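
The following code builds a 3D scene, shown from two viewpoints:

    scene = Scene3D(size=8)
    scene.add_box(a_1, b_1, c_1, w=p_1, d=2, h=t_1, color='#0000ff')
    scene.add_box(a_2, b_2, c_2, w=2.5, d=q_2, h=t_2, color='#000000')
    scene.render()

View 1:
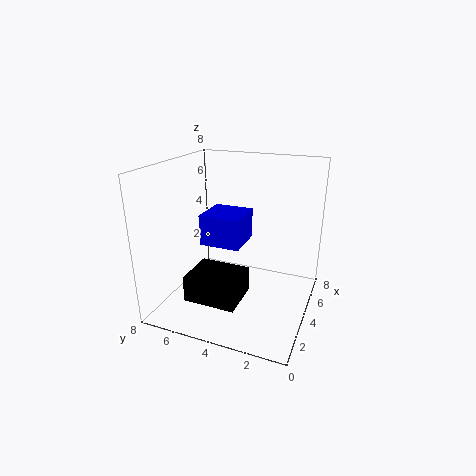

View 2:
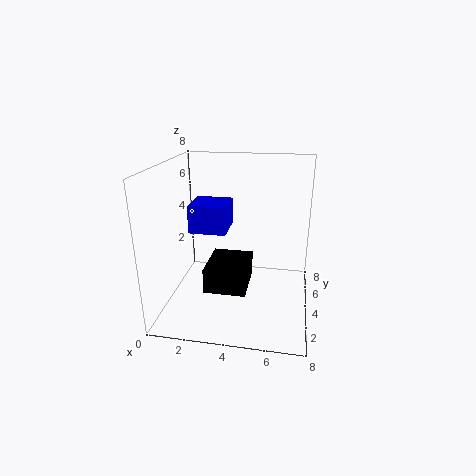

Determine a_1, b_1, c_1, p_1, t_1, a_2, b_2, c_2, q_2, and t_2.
a_1 = 1.5, b_1 = 3, c_1 = 4.5, p_1 = 2, t_1 = 1.5, a_2 = 2, b_2 = 3.5, c_2 = 0.5, q_2 = 3, t_2 = 1.5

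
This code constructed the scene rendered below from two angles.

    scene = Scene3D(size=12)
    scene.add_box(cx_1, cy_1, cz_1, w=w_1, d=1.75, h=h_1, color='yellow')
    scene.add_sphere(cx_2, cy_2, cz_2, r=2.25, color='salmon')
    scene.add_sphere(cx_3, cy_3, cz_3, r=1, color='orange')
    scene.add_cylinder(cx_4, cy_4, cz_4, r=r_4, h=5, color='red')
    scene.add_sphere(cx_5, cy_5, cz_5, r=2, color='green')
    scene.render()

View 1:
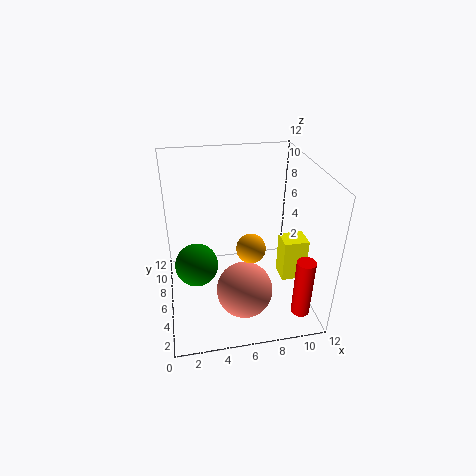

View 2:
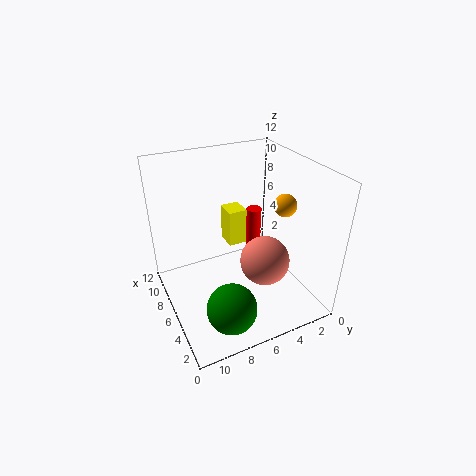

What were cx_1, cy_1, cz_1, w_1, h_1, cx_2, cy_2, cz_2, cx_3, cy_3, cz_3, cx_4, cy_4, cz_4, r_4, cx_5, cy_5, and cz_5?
cx_1 = 9.25
cy_1 = 3.5
cz_1 = 3
w_1 = 2
h_1 = 3.5
cx_2 = 6
cy_2 = 3.25
cz_2 = 2.75
cx_3 = 6
cy_3 = 1.5
cz_3 = 8
cx_4 = 10.5
cy_4 = 2
cz_4 = 0.75
r_4 = 0.75
cx_5 = 2.5
cy_5 = 8.25
cz_5 = 2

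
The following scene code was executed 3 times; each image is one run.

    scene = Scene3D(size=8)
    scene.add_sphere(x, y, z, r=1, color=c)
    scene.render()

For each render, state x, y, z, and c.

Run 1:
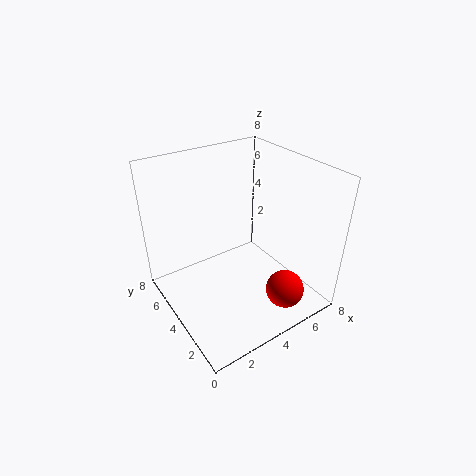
x = 5, y = 1, z = 2, c = 'red'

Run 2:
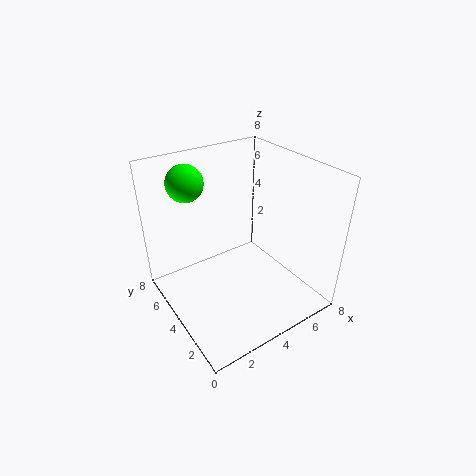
x = 2, y = 6, z = 7, c = 'lime'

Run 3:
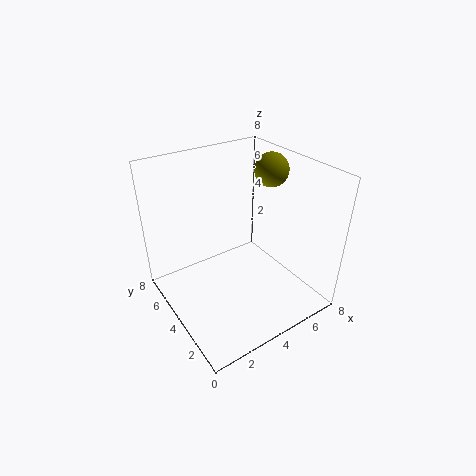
x = 7, y = 5, z = 7, c = 'olive'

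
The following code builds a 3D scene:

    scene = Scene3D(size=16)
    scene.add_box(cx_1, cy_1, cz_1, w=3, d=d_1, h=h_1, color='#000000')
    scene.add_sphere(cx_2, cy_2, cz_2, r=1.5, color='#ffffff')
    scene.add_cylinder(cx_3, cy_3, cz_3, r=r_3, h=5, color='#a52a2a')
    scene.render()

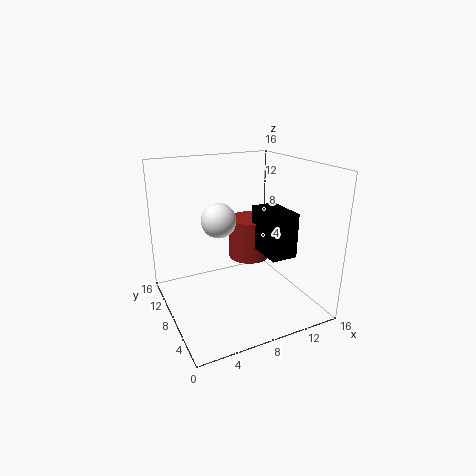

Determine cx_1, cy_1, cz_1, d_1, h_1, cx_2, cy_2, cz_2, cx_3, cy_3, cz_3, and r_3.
cx_1 = 10.5, cy_1 = 4.5, cz_1 = 6, d_1 = 5, h_1 = 5, cx_2 = 3.5, cy_2 = 2.5, cz_2 = 12.5, cx_3 = 11, cy_3 = 11, cz_3 = 4, r_3 = 2.5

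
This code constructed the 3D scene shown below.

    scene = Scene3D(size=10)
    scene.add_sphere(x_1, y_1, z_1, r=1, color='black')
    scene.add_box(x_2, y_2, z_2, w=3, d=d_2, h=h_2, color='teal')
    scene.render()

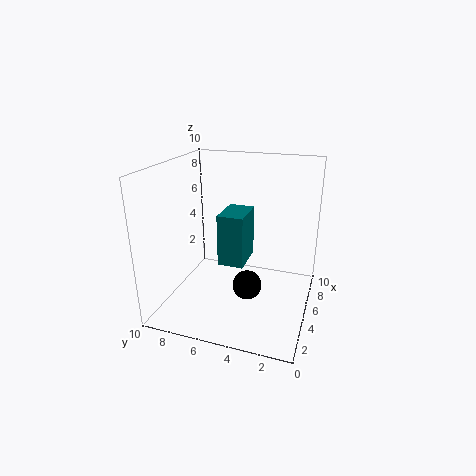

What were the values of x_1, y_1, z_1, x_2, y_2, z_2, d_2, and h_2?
x_1 = 4
y_1 = 4
z_1 = 2
x_2 = 6
y_2 = 5
z_2 = 2
d_2 = 2
h_2 = 4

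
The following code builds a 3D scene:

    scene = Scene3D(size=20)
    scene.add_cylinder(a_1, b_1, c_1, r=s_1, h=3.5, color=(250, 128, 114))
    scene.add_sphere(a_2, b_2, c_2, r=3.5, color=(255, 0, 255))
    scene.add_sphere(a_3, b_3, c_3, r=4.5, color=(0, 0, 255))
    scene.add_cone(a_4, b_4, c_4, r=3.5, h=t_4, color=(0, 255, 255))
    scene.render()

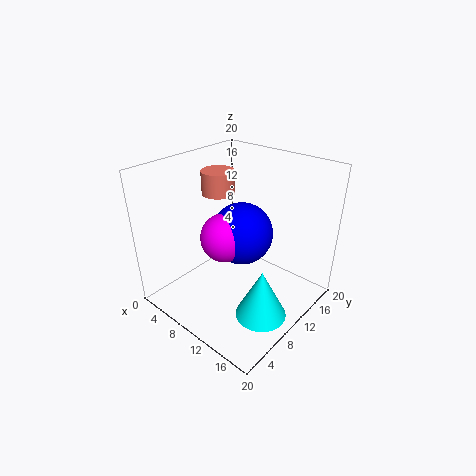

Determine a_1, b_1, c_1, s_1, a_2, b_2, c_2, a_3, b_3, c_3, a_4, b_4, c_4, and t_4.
a_1 = 3.5; b_1 = 13; c_1 = 14; s_1 = 2.5; a_2 = 8; b_2 = 9.5; c_2 = 9.5; a_3 = 9; b_3 = 12; c_3 = 9.5; a_4 = 15.5; b_4 = 8.5; c_4 = 0.5; t_4 = 7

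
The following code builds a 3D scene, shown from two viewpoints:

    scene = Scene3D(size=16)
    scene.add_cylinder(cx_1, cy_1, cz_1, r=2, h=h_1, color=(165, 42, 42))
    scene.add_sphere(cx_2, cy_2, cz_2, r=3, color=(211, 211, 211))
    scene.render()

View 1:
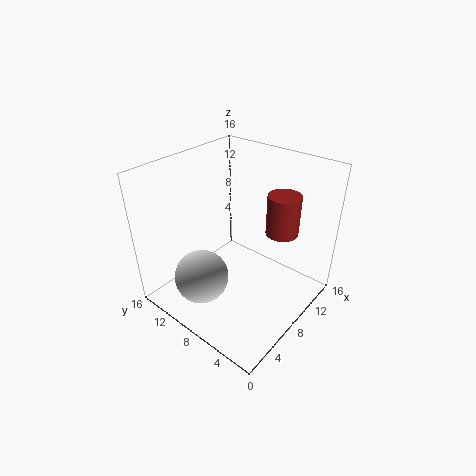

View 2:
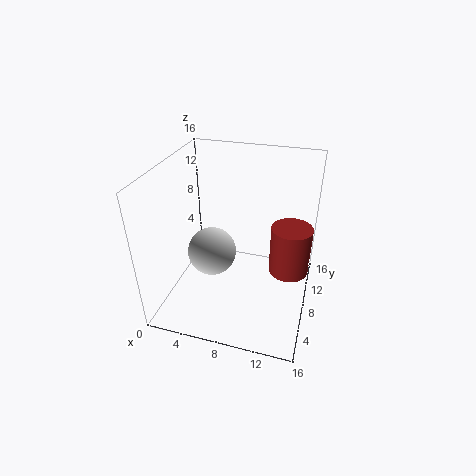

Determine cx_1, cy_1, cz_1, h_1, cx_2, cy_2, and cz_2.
cx_1 = 14; cy_1 = 6; cz_1 = 6.5; h_1 = 5; cx_2 = 4; cy_2 = 10; cz_2 = 4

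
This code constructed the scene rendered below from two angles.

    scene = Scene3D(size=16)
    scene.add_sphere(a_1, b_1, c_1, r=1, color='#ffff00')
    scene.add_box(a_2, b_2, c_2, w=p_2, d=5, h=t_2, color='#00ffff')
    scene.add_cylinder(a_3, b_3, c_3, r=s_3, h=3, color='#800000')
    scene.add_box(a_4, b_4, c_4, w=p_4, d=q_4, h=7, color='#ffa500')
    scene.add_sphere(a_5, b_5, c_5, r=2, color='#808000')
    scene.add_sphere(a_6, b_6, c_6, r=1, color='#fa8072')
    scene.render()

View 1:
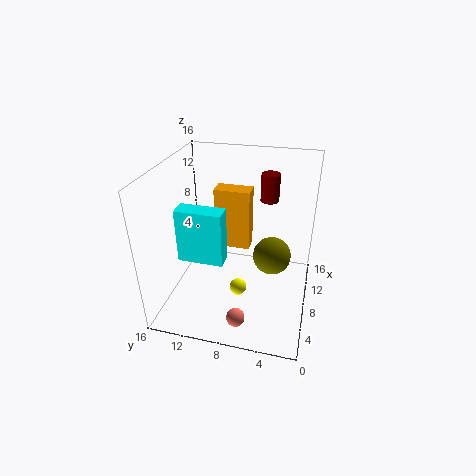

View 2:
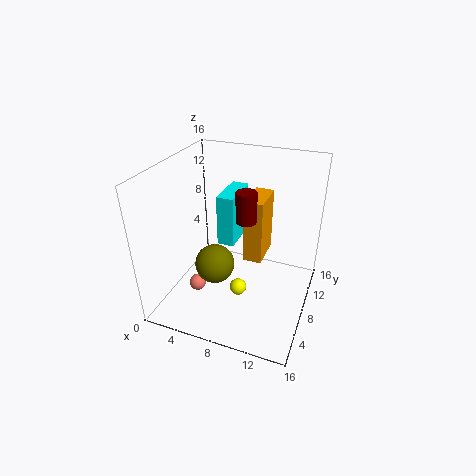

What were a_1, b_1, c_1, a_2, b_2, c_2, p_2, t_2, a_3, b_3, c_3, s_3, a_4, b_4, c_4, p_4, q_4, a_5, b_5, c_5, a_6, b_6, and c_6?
a_1 = 8; b_1 = 8; c_1 = 1; a_2 = 5; b_2 = 9; c_2 = 6; p_2 = 2; t_2 = 6; a_3 = 10; b_3 = 5; c_3 = 12; s_3 = 1; a_4 = 9; b_4 = 7; c_4 = 6; p_4 = 2; q_4 = 4; a_5 = 7; b_5 = 4; c_5 = 7; a_6 = 3; b_6 = 7; c_6 = 1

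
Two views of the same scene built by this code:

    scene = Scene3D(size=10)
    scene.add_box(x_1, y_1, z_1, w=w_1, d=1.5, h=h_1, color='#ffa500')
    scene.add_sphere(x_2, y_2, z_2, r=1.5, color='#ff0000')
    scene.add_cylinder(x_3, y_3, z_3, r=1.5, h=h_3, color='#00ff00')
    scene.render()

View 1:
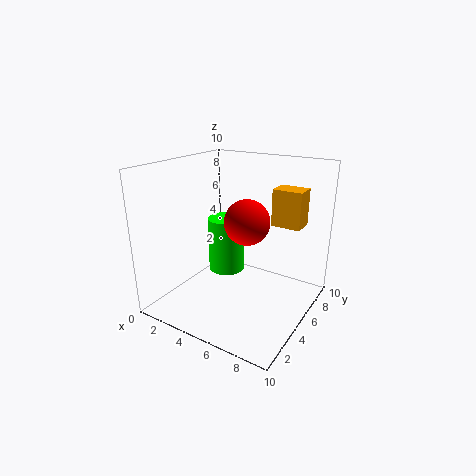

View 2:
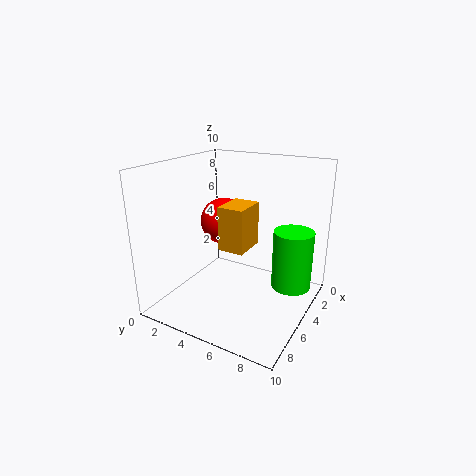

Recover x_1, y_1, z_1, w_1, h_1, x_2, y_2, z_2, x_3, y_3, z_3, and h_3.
x_1 = 7
y_1 = 6
z_1 = 6
w_1 = 2
h_1 = 2.5
x_2 = 6
y_2 = 4.5
z_2 = 6.5
x_3 = 2
y_3 = 8
z_3 = 0.5
h_3 = 4.5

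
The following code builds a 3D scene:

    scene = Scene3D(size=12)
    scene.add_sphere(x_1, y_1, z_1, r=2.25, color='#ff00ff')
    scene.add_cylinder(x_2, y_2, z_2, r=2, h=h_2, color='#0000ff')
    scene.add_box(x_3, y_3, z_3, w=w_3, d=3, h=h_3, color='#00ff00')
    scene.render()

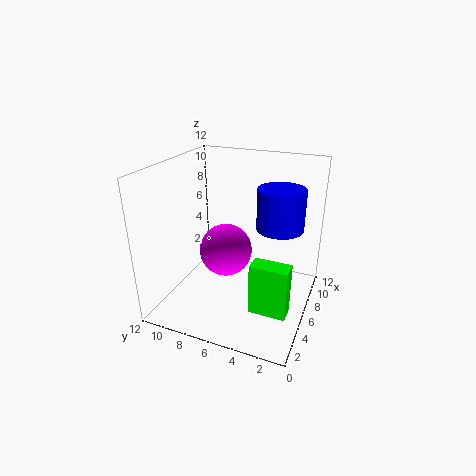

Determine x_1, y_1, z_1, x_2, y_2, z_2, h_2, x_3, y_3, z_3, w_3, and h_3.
x_1 = 6.25; y_1 = 7.25; z_1 = 4.5; x_2 = 8; y_2 = 3; z_2 = 6.5; h_2 = 3.5; x_3 = 3.25; y_3 = 1; z_3 = 1; w_3 = 1.5; h_3 = 4.25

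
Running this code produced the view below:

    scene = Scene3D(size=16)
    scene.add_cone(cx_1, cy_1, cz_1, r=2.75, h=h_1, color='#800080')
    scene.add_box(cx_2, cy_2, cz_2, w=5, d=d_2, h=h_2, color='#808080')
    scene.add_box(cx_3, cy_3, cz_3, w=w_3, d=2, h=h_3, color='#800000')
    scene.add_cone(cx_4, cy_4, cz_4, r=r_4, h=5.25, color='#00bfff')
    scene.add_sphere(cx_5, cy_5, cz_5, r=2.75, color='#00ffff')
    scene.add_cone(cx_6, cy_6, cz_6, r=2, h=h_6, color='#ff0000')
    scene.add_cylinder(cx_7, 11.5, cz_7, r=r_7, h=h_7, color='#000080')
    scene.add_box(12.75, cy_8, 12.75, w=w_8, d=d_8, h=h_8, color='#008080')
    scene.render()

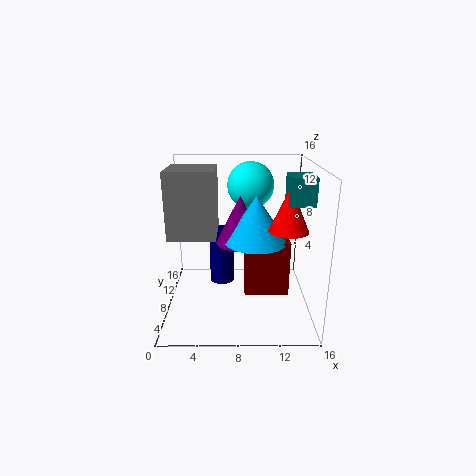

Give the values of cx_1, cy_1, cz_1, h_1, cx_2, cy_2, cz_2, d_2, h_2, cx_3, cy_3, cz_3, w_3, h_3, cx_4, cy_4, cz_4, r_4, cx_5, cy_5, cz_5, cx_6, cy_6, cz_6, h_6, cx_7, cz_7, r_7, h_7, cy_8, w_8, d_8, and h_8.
cx_1 = 8.25; cy_1 = 9.25; cz_1 = 7; h_1 = 5.5; cx_2 = 0.75; cy_2 = 5; cz_2 = 8.75; d_2 = 5.25; h_2 = 7; cx_3 = 8.75; cy_3 = 6.75; cz_3 = 1.5; w_3 = 5; h_3 = 6.25; cx_4 = 10; cy_4 = 8.25; cz_4 = 7.5; r_4 = 3.5; cx_5 = 9.5; cy_5 = 12.25; cz_5 = 13; cx_6 = 13; cy_6 = 4.75; cz_6 = 10; h_6 = 4.5; cx_7 = 6; cz_7 = 1; r_7 = 1.5; h_7 = 6.75; cy_8 = 3.5; w_8 = 2.5; d_8 = 3; h_8 = 2.75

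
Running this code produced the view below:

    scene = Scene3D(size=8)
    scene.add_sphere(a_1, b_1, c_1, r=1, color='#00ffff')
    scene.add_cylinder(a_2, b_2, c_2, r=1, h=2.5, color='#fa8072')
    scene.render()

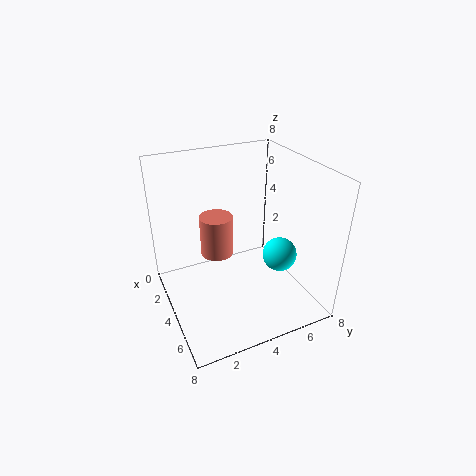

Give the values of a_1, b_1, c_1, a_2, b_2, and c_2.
a_1 = 4.5; b_1 = 6.5; c_1 = 2.5; a_2 = 2; b_2 = 3.5; c_2 = 2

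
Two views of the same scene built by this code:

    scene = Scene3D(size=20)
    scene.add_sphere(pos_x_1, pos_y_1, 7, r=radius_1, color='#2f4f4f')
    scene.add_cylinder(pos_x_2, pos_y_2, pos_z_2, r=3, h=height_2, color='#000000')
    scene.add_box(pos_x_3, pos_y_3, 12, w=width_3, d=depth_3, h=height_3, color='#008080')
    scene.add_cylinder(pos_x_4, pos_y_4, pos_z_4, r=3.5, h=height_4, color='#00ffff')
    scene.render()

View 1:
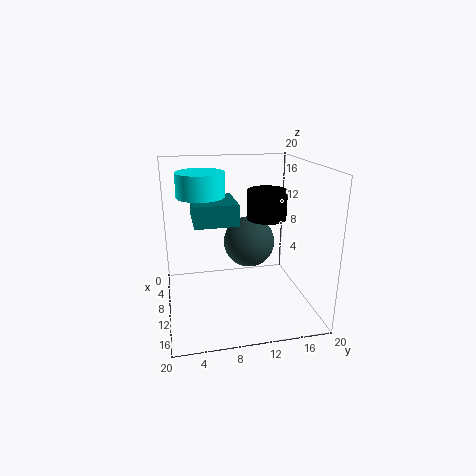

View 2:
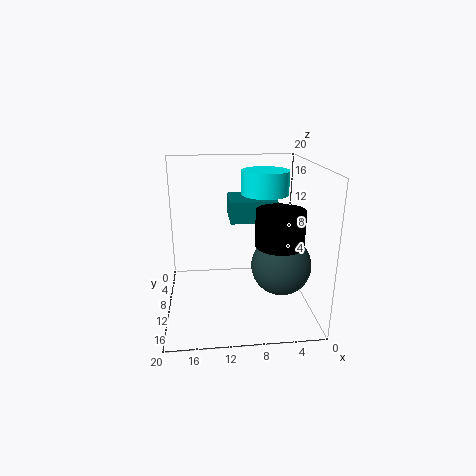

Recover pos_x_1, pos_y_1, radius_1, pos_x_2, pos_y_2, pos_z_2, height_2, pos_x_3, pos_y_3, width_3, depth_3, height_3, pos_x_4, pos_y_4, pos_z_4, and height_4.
pos_x_1 = 4.5
pos_y_1 = 13
radius_1 = 4
pos_x_2 = 5.5
pos_y_2 = 15.5
pos_z_2 = 11
height_2 = 4.5
pos_x_3 = 4.5
pos_y_3 = 4
width_3 = 6.5
depth_3 = 6
height_3 = 3
pos_x_4 = 5.5
pos_y_4 = 5.5
pos_z_4 = 15
height_4 = 3.5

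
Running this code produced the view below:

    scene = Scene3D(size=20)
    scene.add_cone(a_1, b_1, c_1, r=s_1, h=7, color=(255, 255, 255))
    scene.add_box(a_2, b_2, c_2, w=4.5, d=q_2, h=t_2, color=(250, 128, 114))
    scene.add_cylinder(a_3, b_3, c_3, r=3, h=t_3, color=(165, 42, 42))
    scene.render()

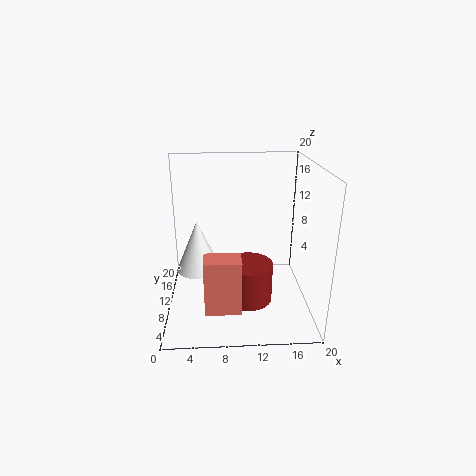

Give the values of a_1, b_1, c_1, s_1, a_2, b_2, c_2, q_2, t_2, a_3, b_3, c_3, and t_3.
a_1 = 4.5, b_1 = 9, c_1 = 6, s_1 = 3, a_2 = 5.5, b_2 = 1.5, c_2 = 3.5, q_2 = 3, t_2 = 7, a_3 = 11, b_3 = 4.5, c_3 = 4, t_3 = 5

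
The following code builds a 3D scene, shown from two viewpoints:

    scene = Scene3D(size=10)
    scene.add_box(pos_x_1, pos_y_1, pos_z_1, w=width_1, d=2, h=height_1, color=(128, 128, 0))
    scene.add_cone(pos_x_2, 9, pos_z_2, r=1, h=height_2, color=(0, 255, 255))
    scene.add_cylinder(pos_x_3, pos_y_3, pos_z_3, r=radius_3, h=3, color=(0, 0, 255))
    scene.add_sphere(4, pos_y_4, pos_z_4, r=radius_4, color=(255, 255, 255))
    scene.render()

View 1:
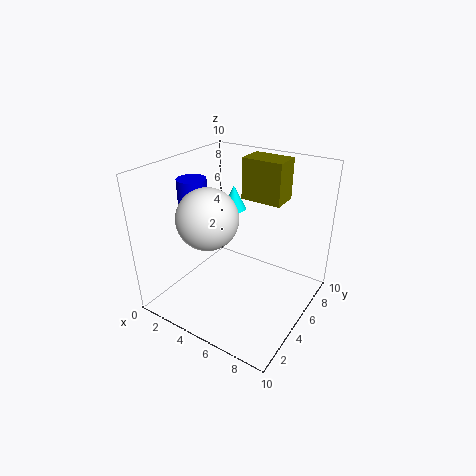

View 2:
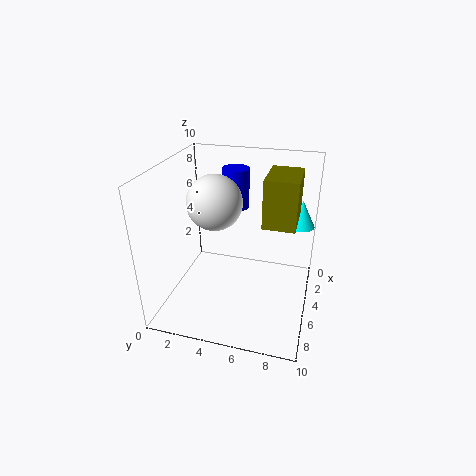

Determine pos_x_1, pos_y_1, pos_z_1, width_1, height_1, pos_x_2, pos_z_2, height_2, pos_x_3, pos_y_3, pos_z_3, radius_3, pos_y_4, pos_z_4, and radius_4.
pos_x_1 = 4
pos_y_1 = 7
pos_z_1 = 7
width_1 = 3
height_1 = 3
pos_x_2 = 2
pos_z_2 = 5
height_2 = 2
pos_x_3 = 2
pos_y_3 = 4
pos_z_3 = 6
radius_3 = 1
pos_y_4 = 3
pos_z_4 = 7
radius_4 = 2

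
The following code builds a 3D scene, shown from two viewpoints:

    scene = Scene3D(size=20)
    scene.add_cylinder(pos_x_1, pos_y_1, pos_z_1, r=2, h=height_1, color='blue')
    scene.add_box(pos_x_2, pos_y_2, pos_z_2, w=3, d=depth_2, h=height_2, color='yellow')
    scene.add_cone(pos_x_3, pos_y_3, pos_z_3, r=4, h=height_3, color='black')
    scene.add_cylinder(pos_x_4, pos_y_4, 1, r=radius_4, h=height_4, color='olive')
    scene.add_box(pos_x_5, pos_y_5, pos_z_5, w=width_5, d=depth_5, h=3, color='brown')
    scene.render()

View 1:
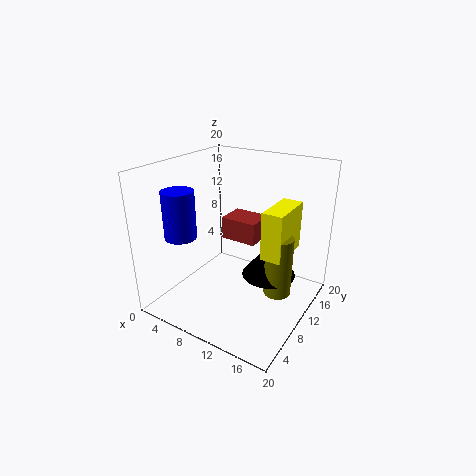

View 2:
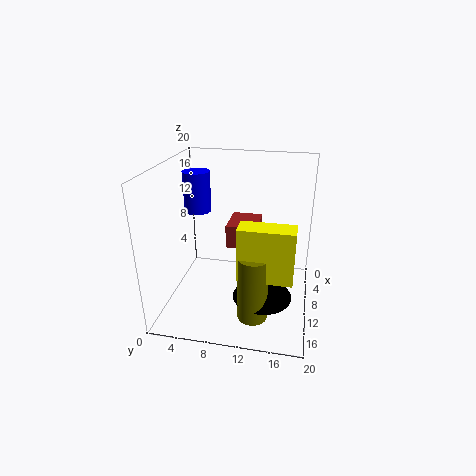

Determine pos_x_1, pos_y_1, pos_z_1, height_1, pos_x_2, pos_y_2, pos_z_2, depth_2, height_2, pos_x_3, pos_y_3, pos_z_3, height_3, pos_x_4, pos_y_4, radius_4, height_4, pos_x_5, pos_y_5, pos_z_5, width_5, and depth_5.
pos_x_1 = 6
pos_y_1 = 3
pos_z_1 = 12
height_1 = 6
pos_x_2 = 13
pos_y_2 = 11
pos_z_2 = 7
depth_2 = 7
height_2 = 7
pos_x_3 = 13
pos_y_3 = 14
pos_z_3 = 3
height_3 = 5
pos_x_4 = 15
pos_y_4 = 13
radius_4 = 2
height_4 = 9
pos_x_5 = 8
pos_y_5 = 9
pos_z_5 = 10
width_5 = 5
depth_5 = 4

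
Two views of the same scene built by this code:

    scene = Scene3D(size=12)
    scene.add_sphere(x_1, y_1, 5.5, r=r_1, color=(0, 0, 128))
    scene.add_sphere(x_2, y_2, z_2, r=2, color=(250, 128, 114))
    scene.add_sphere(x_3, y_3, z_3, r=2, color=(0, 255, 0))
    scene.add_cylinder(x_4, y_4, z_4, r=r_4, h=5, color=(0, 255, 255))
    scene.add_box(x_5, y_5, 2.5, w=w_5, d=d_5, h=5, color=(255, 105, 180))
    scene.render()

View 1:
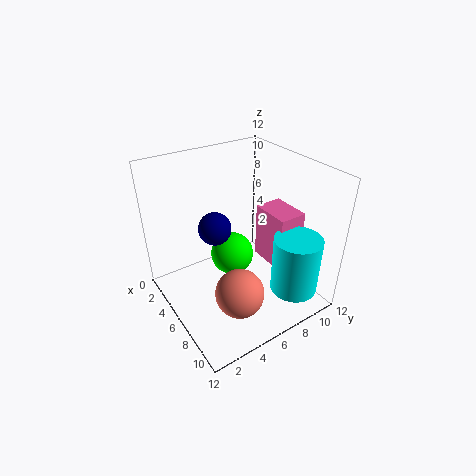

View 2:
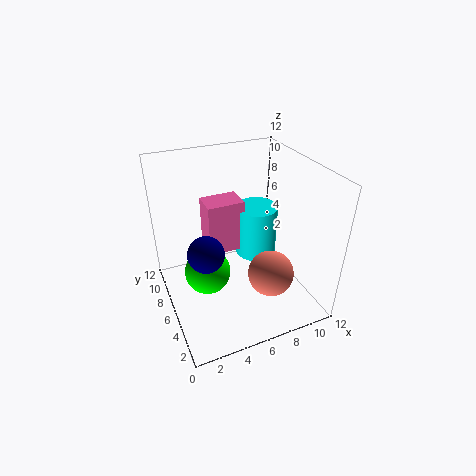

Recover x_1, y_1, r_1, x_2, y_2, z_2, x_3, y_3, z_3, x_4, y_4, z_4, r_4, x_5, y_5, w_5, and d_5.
x_1 = 3; y_1 = 5.5; r_1 = 1.5; x_2 = 8.5; y_2 = 4.5; z_2 = 2.5; x_3 = 3.5; y_3 = 7; z_3 = 2.5; x_4 = 9.5; y_4 = 9.5; z_4 = 1.5; r_4 = 2; x_5 = 4.5; y_5 = 9; w_5 = 3.5; d_5 = 2.5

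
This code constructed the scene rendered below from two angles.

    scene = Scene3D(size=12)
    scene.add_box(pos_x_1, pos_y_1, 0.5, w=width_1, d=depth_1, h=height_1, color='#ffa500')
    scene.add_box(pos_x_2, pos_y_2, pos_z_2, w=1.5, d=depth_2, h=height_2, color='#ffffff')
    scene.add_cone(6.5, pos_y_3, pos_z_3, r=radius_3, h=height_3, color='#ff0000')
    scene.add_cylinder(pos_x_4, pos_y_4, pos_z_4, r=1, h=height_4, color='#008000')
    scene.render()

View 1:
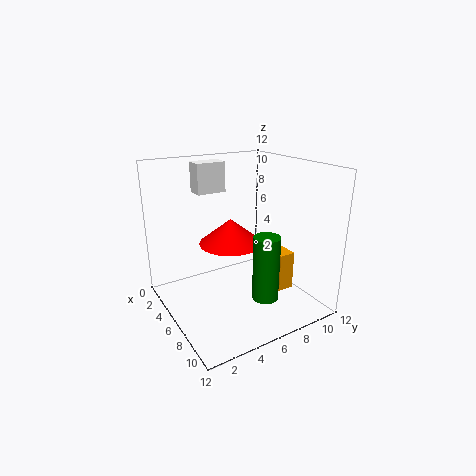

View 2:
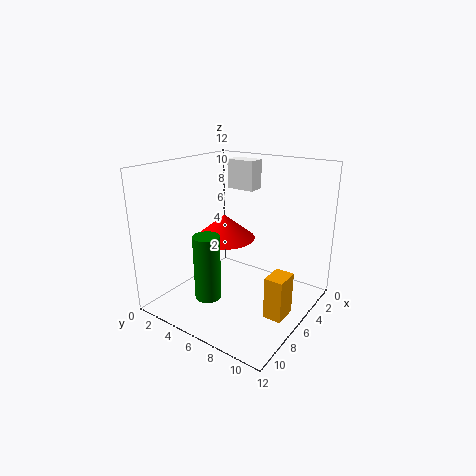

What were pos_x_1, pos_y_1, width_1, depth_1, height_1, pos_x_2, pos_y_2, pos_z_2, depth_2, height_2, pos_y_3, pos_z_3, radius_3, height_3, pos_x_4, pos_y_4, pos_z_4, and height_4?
pos_x_1 = 5.5; pos_y_1 = 9.5; width_1 = 2; depth_1 = 1.5; height_1 = 3.5; pos_x_2 = 2.5; pos_y_2 = 3.5; pos_z_2 = 9.5; depth_2 = 2.5; height_2 = 2.5; pos_y_3 = 5; pos_z_3 = 6; radius_3 = 2.5; height_3 = 2; pos_x_4 = 10; pos_y_4 = 6; pos_z_4 = 2.5; height_4 = 5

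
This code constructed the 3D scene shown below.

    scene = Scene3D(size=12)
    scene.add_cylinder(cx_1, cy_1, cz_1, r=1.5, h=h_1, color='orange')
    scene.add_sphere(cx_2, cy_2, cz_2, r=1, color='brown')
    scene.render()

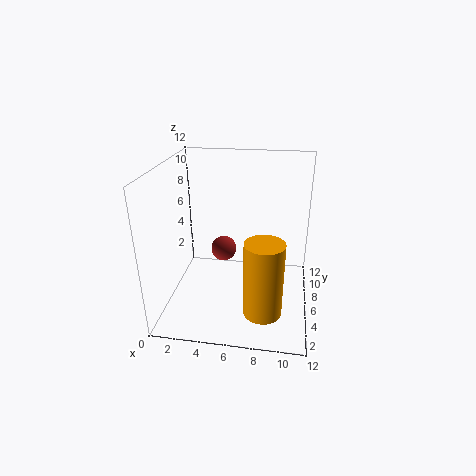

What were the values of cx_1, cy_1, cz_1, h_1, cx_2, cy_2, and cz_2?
cx_1 = 8.5
cy_1 = 2.5
cz_1 = 1.5
h_1 = 6
cx_2 = 5
cy_2 = 5
cz_2 = 5.5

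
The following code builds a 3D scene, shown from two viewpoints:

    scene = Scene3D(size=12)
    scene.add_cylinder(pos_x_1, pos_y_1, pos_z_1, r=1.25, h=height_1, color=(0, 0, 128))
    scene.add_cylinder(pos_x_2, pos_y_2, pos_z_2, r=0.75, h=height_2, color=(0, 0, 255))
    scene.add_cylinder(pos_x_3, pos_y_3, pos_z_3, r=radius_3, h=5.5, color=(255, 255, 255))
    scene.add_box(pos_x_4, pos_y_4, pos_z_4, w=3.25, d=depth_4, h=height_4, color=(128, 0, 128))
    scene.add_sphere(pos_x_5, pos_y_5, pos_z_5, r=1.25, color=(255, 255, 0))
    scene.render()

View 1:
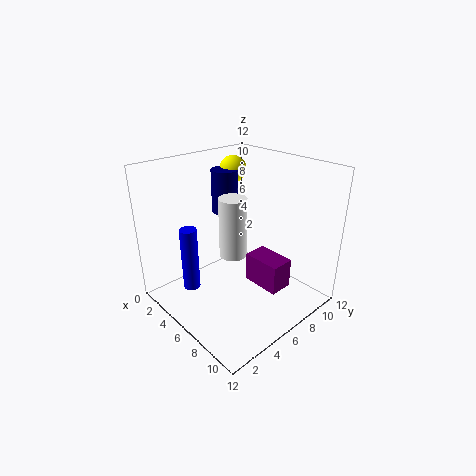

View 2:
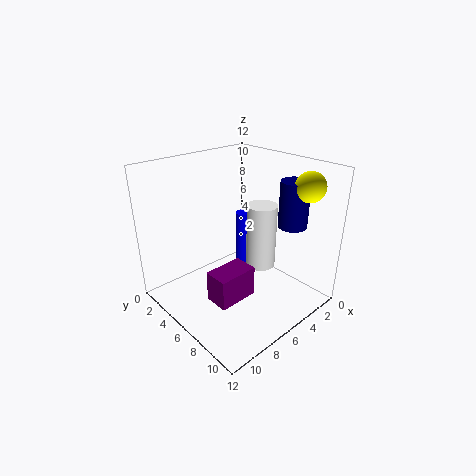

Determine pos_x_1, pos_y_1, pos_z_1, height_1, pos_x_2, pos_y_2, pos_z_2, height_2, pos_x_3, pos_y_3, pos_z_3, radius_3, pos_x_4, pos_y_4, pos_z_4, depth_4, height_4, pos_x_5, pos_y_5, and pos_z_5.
pos_x_1 = 1.75
pos_y_1 = 8.25
pos_z_1 = 6.5
height_1 = 4
pos_x_2 = 2.75
pos_y_2 = 3.25
pos_z_2 = 0.75
height_2 = 5.75
pos_x_3 = 4.25
pos_y_3 = 7
pos_z_3 = 3.25
radius_3 = 1.25
pos_x_4 = 6.5
pos_y_4 = 6.5
pos_z_4 = 2
depth_4 = 2
height_4 = 2.5
pos_x_5 = 1.5
pos_y_5 = 9.5
pos_z_5 = 10.25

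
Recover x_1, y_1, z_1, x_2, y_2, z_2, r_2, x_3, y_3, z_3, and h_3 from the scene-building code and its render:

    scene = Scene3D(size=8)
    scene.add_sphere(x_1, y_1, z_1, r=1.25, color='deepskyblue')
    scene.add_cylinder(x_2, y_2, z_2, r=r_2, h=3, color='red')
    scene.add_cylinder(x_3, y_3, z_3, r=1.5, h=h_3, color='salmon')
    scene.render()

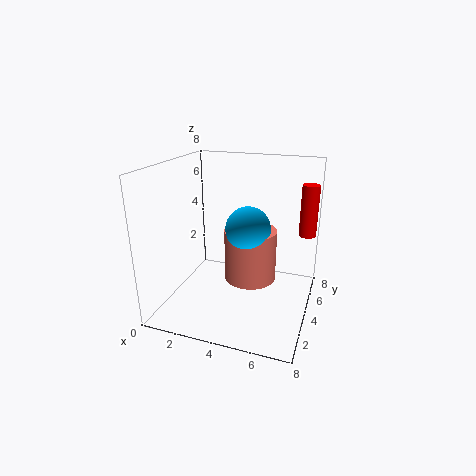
x_1 = 4.5, y_1 = 4.25, z_1 = 4.5, x_2 = 7.5, y_2 = 6.25, z_2 = 3.75, r_2 = 0.5, x_3 = 4.5, y_3 = 4.75, z_3 = 1.25, h_3 = 3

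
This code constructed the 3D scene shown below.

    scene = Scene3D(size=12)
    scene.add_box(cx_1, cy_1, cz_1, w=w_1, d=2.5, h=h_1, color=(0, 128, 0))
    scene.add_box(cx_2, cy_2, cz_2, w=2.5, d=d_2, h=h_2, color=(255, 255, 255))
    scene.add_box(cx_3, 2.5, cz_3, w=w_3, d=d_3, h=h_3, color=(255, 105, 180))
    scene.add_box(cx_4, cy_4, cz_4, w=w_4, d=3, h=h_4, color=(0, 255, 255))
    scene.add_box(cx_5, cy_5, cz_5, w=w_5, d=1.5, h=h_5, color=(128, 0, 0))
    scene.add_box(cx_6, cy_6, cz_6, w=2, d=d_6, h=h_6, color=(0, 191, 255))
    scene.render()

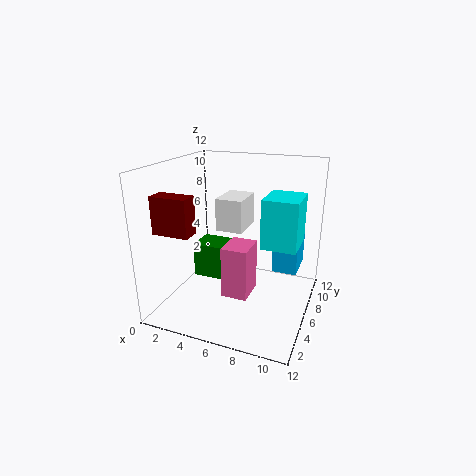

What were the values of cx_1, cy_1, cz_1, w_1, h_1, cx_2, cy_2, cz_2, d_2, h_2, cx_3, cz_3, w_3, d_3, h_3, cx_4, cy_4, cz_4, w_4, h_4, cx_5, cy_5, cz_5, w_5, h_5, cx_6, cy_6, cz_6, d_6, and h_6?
cx_1 = 2
cy_1 = 5.5
cz_1 = 2
w_1 = 3.5
h_1 = 3
cx_2 = 3
cy_2 = 8
cz_2 = 5.5
d_2 = 3.5
h_2 = 3
cx_3 = 6
cz_3 = 2.5
w_3 = 2
d_3 = 2.5
h_3 = 4
cx_4 = 9
cy_4 = 2.5
cz_4 = 7
w_4 = 2.5
h_4 = 3.5
cx_5 = 0.5
cy_5 = 2
cz_5 = 7
w_5 = 3
h_5 = 3
cx_6 = 9
cy_6 = 6
cz_6 = 3.5
d_6 = 3
h_6 = 3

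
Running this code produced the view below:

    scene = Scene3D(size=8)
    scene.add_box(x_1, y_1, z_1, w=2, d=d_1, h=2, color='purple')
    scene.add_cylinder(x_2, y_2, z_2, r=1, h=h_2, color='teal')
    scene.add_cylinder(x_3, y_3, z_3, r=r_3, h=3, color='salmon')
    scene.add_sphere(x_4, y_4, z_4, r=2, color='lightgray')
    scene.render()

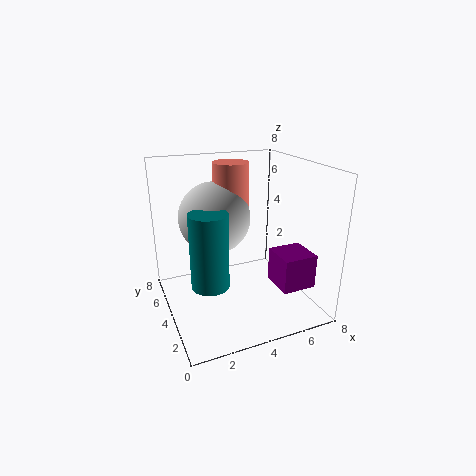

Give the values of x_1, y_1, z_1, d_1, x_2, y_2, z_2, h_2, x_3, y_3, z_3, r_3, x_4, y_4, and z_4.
x_1 = 6
y_1 = 2
z_1 = 1
d_1 = 2
x_2 = 2
y_2 = 3
z_2 = 2
h_2 = 4
x_3 = 4
y_3 = 5
z_3 = 5
r_3 = 1
x_4 = 3
y_4 = 5
z_4 = 5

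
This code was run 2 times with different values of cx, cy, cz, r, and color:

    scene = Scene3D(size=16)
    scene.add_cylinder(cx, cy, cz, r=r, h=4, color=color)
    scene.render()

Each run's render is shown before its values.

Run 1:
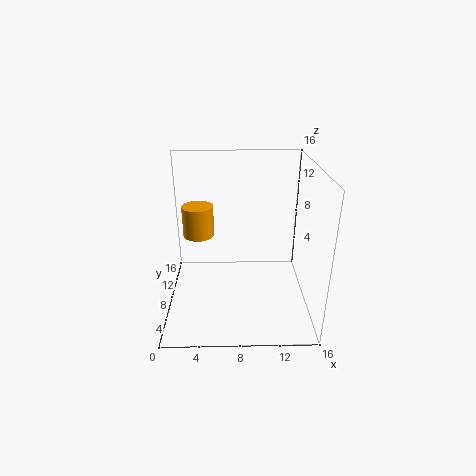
cx = 3
cy = 14
cz = 5.5
r = 2
color = 'orange'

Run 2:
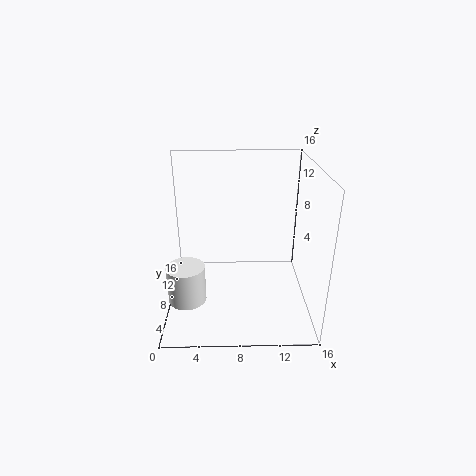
cx = 2.5
cy = 4.5
cz = 2.5
r = 2
color = 'white'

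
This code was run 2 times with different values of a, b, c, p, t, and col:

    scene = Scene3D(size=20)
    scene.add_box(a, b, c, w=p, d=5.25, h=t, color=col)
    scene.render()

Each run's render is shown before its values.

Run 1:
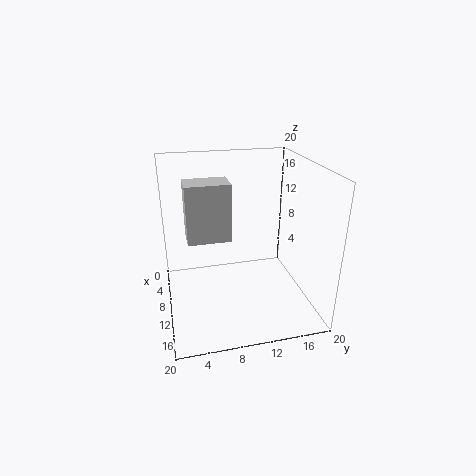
a = 11.75, b = 2.75, c = 12.25, p = 3.5, t = 7, col = 'lightgray'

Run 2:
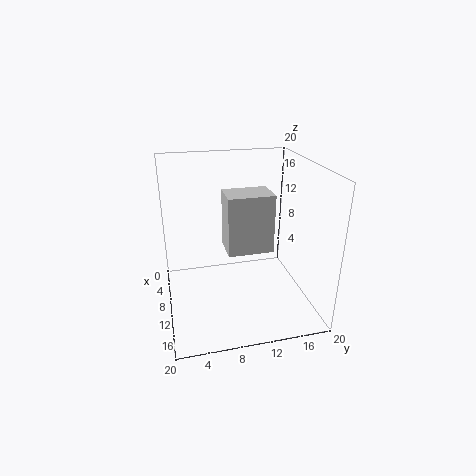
a = 14.25, b = 7, c = 11.75, p = 3.75, t = 6.75, col = 'lightgray'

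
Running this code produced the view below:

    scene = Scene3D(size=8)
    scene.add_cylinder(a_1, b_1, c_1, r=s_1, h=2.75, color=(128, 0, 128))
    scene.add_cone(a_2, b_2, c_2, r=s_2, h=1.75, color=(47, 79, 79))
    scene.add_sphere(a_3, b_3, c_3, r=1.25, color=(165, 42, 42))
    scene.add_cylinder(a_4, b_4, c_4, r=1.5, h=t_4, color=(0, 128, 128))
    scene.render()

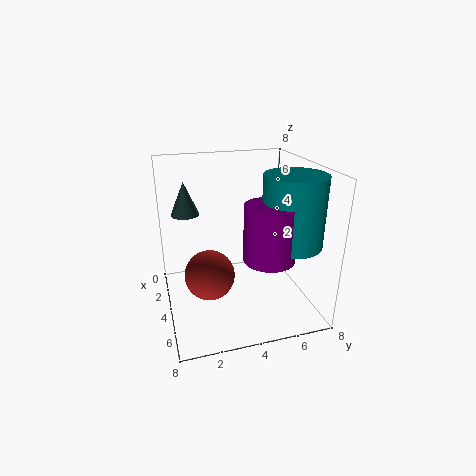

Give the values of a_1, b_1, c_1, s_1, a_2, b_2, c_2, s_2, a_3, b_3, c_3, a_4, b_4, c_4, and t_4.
a_1 = 6.75
b_1 = 4.75
c_1 = 4
s_1 = 1.25
a_2 = 3.5
b_2 = 1.25
c_2 = 5.5
s_2 = 0.75
a_3 = 5.75
b_3 = 2
c_3 = 3
a_4 = 6.5
b_4 = 6
c_4 = 4.5
t_4 = 3.5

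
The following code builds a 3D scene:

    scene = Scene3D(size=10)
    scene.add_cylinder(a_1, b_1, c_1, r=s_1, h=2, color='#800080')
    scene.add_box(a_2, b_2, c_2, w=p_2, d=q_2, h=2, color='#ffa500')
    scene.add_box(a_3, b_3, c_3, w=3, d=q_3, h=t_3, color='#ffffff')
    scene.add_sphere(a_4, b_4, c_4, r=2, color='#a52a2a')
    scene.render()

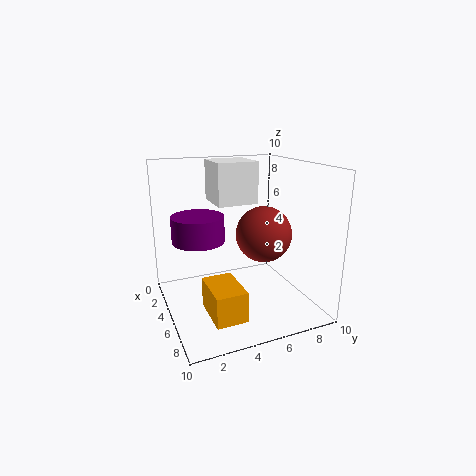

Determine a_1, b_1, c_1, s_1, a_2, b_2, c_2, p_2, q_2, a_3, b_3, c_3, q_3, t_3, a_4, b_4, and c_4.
a_1 = 2; b_1 = 3; c_1 = 4; s_1 = 2; a_2 = 6; b_2 = 2; c_2 = 1; p_2 = 3; q_2 = 2; a_3 = 1; b_3 = 4; c_3 = 7; q_3 = 3; t_3 = 3; a_4 = 5; b_4 = 7; c_4 = 5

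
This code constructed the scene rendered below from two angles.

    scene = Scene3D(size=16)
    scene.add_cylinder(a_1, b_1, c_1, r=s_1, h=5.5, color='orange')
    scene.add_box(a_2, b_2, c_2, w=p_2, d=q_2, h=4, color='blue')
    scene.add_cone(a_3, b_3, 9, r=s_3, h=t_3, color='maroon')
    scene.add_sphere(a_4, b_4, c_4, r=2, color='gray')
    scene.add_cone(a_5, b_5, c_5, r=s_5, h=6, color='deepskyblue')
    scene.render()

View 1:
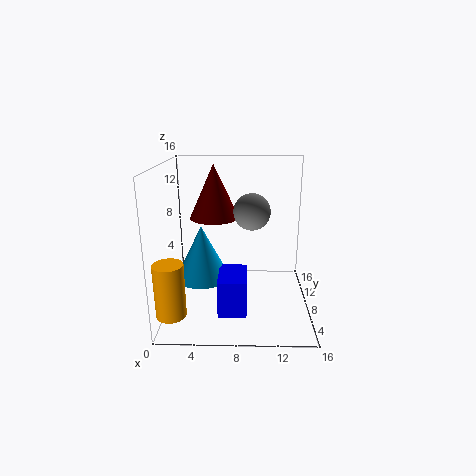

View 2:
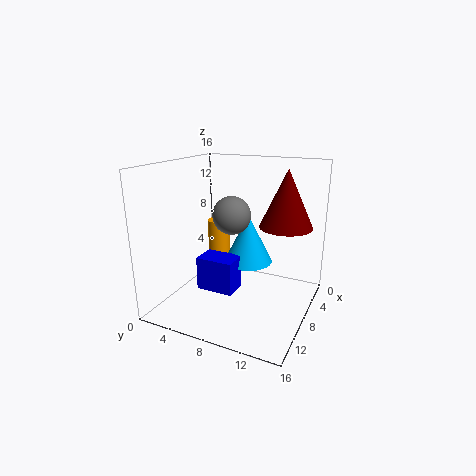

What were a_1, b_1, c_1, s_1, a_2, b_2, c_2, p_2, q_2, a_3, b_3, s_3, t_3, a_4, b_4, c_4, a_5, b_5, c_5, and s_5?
a_1 = 1.5; b_1 = 2; c_1 = 2; s_1 = 1.5; a_2 = 6; b_2 = 3; c_2 = 1; p_2 = 3; q_2 = 4.5; a_3 = 5; b_3 = 12.5; s_3 = 3; t_3 = 6.5; a_4 = 9.5; b_4 = 8; c_4 = 11; a_5 = 4; b_5 = 7.5; c_5 = 3.5; s_5 = 3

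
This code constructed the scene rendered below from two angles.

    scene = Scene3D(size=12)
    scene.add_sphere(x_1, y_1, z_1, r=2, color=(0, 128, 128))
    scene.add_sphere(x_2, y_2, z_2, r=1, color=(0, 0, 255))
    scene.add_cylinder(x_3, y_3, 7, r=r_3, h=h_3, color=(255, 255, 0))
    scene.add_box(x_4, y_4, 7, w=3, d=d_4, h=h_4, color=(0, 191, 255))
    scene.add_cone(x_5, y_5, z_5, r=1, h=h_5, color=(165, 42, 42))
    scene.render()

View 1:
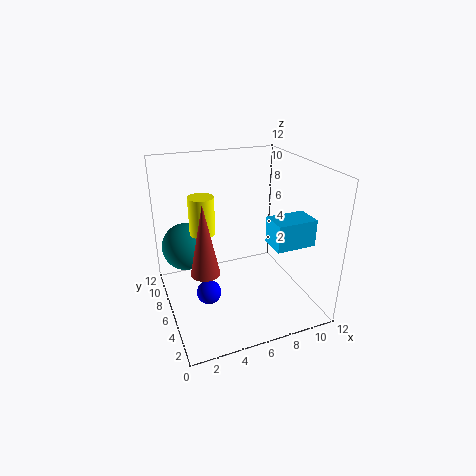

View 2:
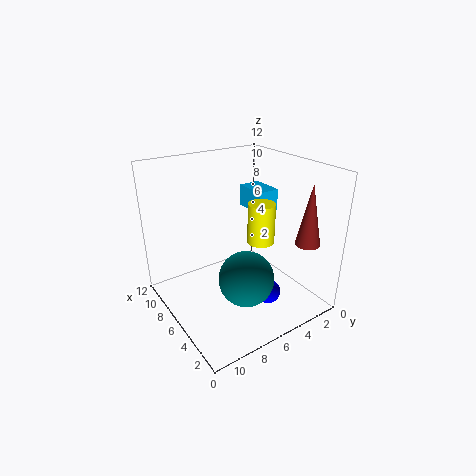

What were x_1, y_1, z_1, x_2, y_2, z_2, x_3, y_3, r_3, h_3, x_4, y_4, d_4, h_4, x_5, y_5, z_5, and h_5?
x_1 = 2; y_1 = 8; z_1 = 5; x_2 = 3; y_2 = 5; z_2 = 2; x_3 = 3; y_3 = 6; r_3 = 1; h_3 = 3; x_4 = 7; y_4 = 1; d_4 = 2; h_4 = 2; x_5 = 2; y_5 = 2; z_5 = 6; h_5 = 5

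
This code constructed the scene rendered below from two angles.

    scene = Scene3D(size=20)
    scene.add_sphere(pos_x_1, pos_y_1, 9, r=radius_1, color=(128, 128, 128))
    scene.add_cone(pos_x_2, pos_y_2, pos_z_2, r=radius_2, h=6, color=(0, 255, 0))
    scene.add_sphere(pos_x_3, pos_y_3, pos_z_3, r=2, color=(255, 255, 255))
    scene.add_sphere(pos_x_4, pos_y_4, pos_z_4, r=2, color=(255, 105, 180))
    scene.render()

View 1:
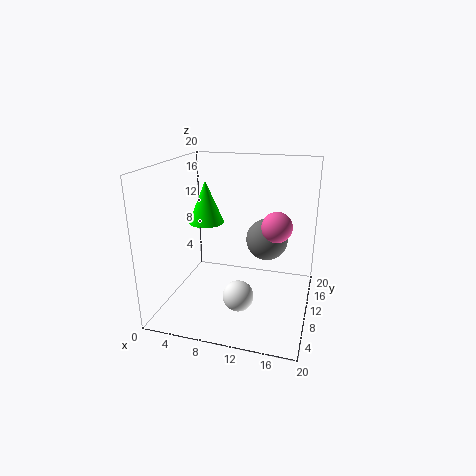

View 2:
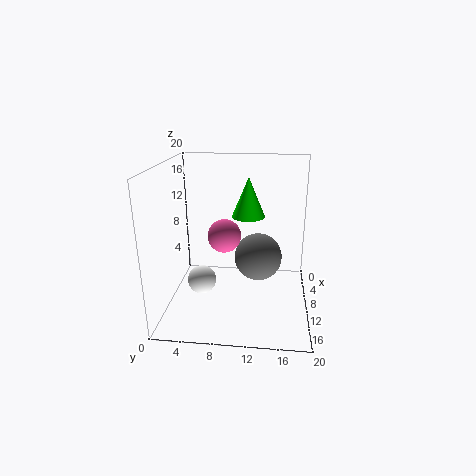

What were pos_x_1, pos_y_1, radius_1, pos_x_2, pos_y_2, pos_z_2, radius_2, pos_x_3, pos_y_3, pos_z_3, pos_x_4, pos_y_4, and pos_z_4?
pos_x_1 = 13.5
pos_y_1 = 13
radius_1 = 3
pos_x_2 = 5
pos_y_2 = 11
pos_z_2 = 11.5
radius_2 = 2.5
pos_x_3 = 11.5
pos_y_3 = 5
pos_z_3 = 4
pos_x_4 = 15.5
pos_y_4 = 9
pos_z_4 = 12.5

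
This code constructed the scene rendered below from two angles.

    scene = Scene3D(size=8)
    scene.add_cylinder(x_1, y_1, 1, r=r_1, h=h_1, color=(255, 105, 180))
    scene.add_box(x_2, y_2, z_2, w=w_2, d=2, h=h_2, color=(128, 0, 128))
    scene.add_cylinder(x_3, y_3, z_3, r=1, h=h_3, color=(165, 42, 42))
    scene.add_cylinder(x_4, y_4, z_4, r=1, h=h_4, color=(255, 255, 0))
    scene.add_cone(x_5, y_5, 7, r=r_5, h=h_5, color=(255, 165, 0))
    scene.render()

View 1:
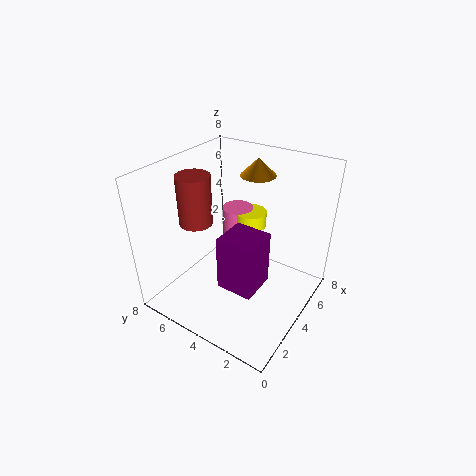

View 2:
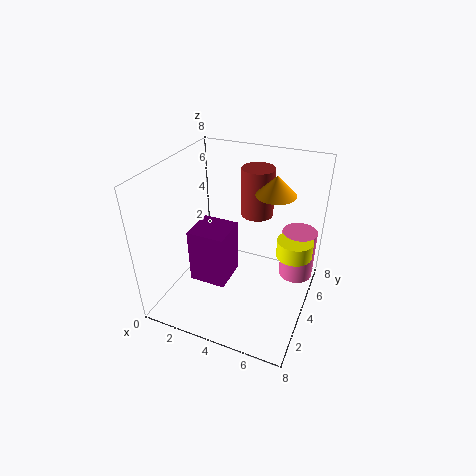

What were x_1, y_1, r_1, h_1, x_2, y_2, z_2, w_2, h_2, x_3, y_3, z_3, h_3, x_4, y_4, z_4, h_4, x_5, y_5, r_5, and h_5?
x_1 = 7
y_1 = 6
r_1 = 1
h_1 = 3
x_2 = 2
y_2 = 2
z_2 = 2
w_2 = 2
h_2 = 3
x_3 = 4
y_3 = 7
z_3 = 4
h_3 = 3
x_4 = 7
y_4 = 5
z_4 = 3
h_4 = 1
x_5 = 6
y_5 = 4
r_5 = 1
h_5 = 1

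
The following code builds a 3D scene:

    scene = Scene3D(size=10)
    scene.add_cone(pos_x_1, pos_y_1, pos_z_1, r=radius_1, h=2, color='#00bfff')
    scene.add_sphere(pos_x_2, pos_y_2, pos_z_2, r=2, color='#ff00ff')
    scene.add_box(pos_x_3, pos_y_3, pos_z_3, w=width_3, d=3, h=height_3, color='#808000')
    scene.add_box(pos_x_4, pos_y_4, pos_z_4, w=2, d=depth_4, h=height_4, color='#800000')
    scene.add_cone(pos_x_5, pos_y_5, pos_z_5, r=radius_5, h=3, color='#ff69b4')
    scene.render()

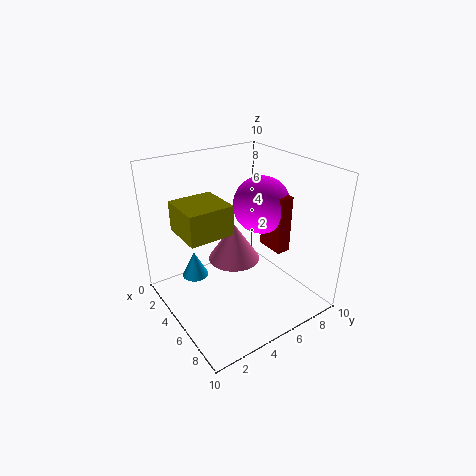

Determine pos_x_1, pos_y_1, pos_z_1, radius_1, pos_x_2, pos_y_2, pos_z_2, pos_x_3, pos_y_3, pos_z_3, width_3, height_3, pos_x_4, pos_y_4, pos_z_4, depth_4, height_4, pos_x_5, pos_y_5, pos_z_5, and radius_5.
pos_x_1 = 2, pos_y_1 = 3, pos_z_1 = 1, radius_1 = 1, pos_x_2 = 5, pos_y_2 = 7, pos_z_2 = 7, pos_x_3 = 3, pos_y_3 = 1, pos_z_3 = 6, width_3 = 3, height_3 = 2, pos_x_4 = 5, pos_y_4 = 7, pos_z_4 = 4, depth_4 = 1, height_4 = 4, pos_x_5 = 3, pos_y_5 = 6, pos_z_5 = 2, radius_5 = 2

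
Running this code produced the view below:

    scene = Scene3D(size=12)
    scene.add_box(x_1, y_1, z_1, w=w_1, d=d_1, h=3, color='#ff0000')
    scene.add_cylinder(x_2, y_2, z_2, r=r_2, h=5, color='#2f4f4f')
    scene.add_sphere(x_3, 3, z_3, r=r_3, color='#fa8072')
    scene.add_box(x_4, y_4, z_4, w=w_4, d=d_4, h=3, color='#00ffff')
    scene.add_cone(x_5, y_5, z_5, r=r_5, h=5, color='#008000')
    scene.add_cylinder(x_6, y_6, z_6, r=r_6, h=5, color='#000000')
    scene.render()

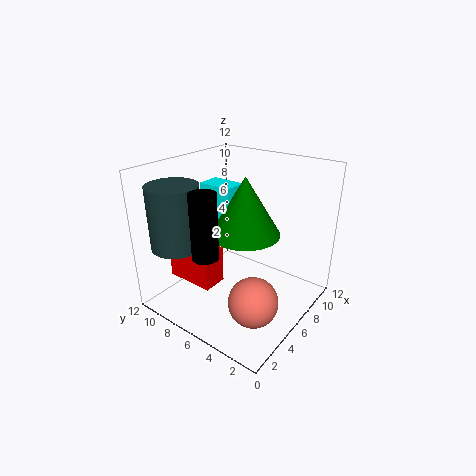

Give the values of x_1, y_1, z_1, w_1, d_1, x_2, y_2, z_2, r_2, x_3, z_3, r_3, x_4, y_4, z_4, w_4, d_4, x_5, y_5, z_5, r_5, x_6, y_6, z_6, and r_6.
x_1 = 2, y_1 = 6, z_1 = 3, w_1 = 2, d_1 = 4, x_2 = 2, y_2 = 9, z_2 = 6, r_2 = 2, x_3 = 4, z_3 = 2, r_3 = 2, x_4 = 6, y_4 = 7, z_4 = 7, w_4 = 2, d_4 = 3, x_5 = 7, y_5 = 6, z_5 = 6, r_5 = 3, x_6 = 2, y_6 = 6, z_6 = 6, r_6 = 1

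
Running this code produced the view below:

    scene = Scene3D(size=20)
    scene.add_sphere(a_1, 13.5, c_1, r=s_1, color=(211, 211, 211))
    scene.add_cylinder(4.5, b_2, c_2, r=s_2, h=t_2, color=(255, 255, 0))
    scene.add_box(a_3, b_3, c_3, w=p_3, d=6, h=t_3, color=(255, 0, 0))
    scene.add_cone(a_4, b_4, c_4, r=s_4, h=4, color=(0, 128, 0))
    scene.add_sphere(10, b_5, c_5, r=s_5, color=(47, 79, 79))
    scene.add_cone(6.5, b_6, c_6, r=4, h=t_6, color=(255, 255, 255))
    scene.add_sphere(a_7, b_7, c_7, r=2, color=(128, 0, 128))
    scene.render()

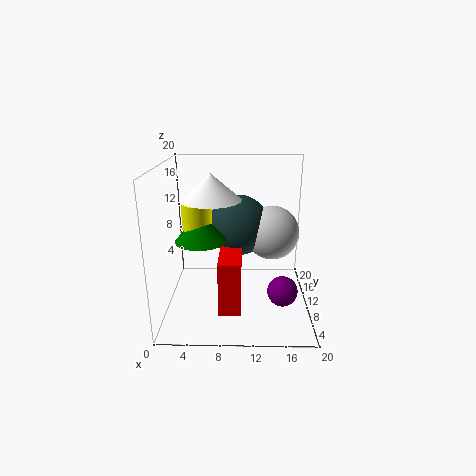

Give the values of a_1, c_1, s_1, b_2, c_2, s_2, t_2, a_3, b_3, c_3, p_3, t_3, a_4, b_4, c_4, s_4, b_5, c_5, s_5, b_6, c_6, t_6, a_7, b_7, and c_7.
a_1 = 15; c_1 = 9.5; s_1 = 4; b_2 = 9.5; c_2 = 11.5; s_2 = 2; t_2 = 3.5; a_3 = 7.5; b_3 = 4.5; c_3 = 1; p_3 = 3; t_3 = 7.5; a_4 = 5; b_4 = 9; c_4 = 10; s_4 = 3.5; b_5 = 14; c_5 = 10.5; s_5 = 4.5; b_6 = 9.5; c_6 = 15.5; t_6 = 3.5; a_7 = 16; b_7 = 6; c_7 = 4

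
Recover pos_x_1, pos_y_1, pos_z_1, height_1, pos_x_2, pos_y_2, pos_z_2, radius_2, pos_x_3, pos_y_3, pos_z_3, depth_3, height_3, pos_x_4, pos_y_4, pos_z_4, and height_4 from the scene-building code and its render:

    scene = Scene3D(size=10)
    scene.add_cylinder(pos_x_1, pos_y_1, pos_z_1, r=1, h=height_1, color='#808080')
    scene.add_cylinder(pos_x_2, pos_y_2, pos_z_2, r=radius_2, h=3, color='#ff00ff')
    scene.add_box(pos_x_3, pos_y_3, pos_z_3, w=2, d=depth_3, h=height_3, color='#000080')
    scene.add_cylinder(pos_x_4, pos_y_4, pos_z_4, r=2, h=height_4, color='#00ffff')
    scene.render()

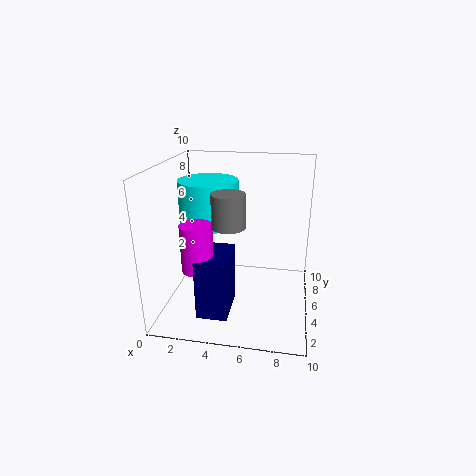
pos_x_1 = 5; pos_y_1 = 2; pos_z_1 = 7; height_1 = 2; pos_x_2 = 3; pos_y_2 = 2; pos_z_2 = 4; radius_2 = 1; pos_x_3 = 3; pos_y_3 = 1; pos_z_3 = 1; depth_3 = 3; height_3 = 4; pos_x_4 = 3; pos_y_4 = 5; pos_z_4 = 6; height_4 = 3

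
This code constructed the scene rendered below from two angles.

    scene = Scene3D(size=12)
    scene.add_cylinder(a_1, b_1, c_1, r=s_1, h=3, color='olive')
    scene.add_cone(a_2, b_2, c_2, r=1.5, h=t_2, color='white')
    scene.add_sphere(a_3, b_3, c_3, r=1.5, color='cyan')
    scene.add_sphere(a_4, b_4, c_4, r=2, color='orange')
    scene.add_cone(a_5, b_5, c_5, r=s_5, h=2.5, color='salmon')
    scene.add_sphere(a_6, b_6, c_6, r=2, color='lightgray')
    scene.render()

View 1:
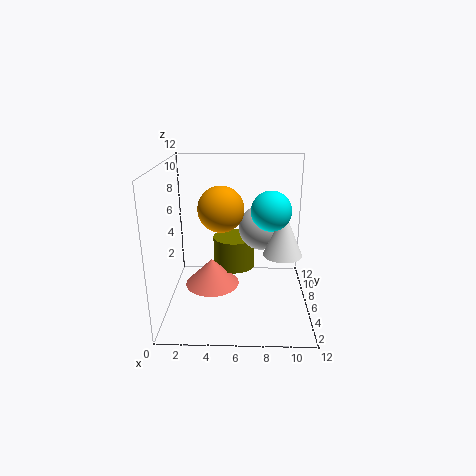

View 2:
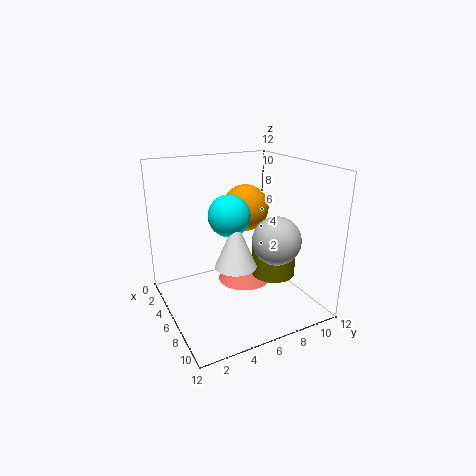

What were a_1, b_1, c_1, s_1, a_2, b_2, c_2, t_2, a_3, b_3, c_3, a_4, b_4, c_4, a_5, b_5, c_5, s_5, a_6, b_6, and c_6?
a_1 = 5.5, b_1 = 10, c_1 = 1.5, s_1 = 2, a_2 = 9.5, b_2 = 4, c_2 = 5.5, t_2 = 3.5, a_3 = 8.5, b_3 = 4, c_3 = 9, a_4 = 4.5, b_4 = 7.5, c_4 = 8, a_5 = 3.5, b_5 = 8, c_5 = 0.5, s_5 = 2.5, a_6 = 8, b_6 = 8.5, c_6 = 6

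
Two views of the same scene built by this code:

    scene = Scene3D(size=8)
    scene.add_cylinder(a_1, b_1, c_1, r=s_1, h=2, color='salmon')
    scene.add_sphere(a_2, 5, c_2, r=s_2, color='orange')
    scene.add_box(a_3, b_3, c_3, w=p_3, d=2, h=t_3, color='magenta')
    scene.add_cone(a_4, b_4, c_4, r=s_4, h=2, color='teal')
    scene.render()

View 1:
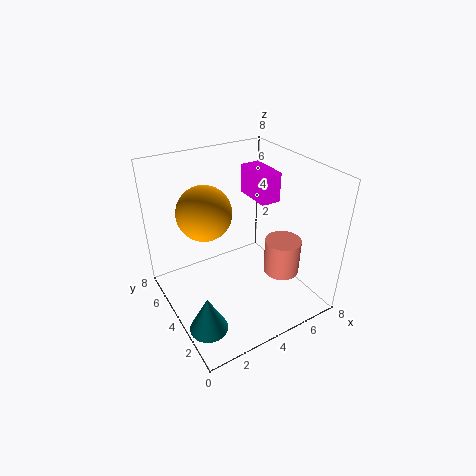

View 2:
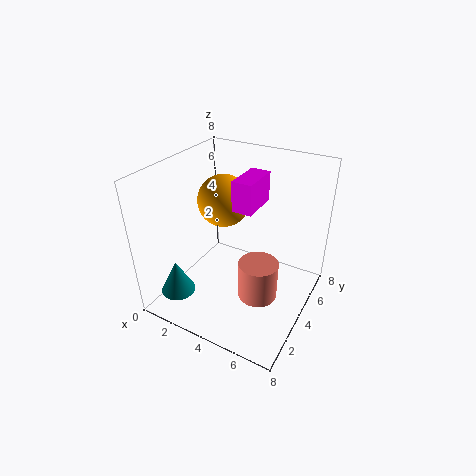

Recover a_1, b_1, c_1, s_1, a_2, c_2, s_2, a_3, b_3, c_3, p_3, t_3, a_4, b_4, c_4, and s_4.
a_1 = 6, b_1 = 2.5, c_1 = 2, s_1 = 1, a_2 = 2.5, c_2 = 5.5, s_2 = 1.5, a_3 = 4.5, b_3 = 2.5, c_3 = 6.5, p_3 = 1, t_3 = 1.5, a_4 = 1, b_4 = 2, c_4 = 0.5, s_4 = 1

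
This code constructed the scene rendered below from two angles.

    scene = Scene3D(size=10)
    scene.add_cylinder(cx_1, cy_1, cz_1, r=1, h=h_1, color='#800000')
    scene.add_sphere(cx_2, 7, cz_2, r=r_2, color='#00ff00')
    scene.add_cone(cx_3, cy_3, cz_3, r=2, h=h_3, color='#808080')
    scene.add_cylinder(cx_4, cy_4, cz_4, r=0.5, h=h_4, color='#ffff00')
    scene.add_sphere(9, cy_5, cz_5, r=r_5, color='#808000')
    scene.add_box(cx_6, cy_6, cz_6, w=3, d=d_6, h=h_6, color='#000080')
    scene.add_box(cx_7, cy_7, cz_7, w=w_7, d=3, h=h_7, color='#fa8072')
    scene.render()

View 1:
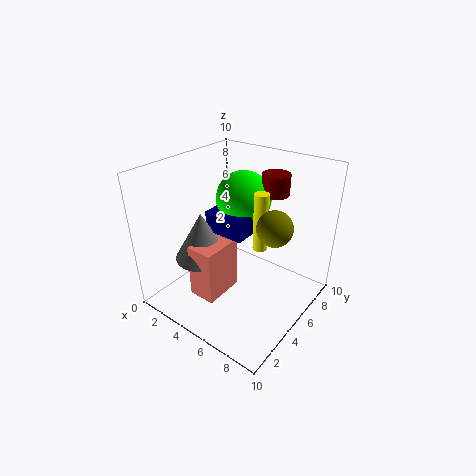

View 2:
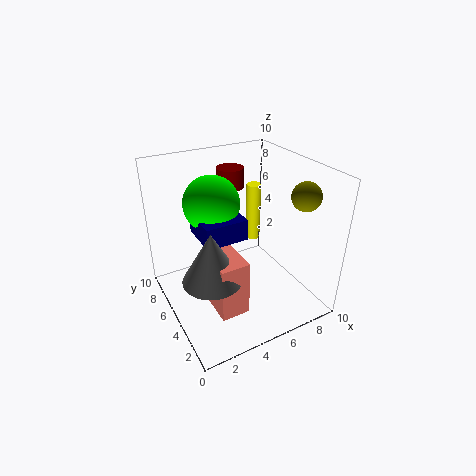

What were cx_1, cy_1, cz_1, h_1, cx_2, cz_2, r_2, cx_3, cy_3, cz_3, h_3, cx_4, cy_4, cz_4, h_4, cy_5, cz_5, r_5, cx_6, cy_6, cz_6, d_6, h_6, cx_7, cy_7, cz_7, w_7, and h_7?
cx_1 = 6; cy_1 = 8; cz_1 = 7.5; h_1 = 1.5; cx_2 = 4; cz_2 = 7; r_2 = 2; cx_3 = 2.5; cy_3 = 4; cz_3 = 3; h_3 = 3.5; cx_4 = 6.5; cy_4 = 5.5; cz_4 = 4.5; h_4 = 4; cy_5 = 3; cz_5 = 8; r_5 = 1; cx_6 = 2.5; cy_6 = 4.5; cz_6 = 5; d_6 = 3; h_6 = 1.5; cx_7 = 2.5; cy_7 = 2.5; cz_7 = 0.5; w_7 = 2; h_7 = 4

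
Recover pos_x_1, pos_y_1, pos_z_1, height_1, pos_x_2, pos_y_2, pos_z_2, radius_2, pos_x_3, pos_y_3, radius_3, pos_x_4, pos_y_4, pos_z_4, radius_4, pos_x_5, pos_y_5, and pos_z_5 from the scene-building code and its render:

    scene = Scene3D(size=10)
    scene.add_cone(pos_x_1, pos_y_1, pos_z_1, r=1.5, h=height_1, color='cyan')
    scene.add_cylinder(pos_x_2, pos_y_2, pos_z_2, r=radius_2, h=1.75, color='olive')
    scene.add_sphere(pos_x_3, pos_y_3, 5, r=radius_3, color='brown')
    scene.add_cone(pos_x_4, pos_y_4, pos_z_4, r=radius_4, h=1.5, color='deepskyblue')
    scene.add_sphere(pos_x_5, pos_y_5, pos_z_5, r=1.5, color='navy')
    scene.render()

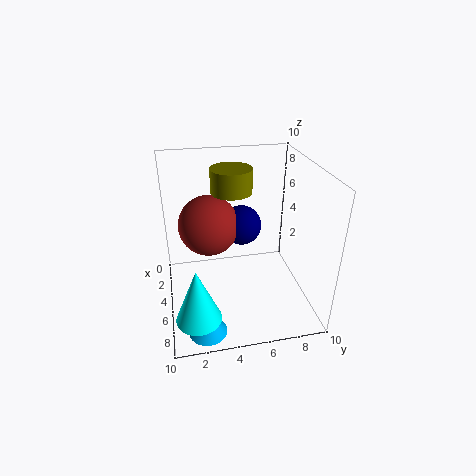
pos_x_1 = 8
pos_y_1 = 1.75
pos_z_1 = 1
height_1 = 3.75
pos_x_2 = 2.75
pos_y_2 = 5
pos_z_2 = 7.5
radius_2 = 1.5
pos_x_3 = 2.75
pos_y_3 = 3.25
radius_3 = 2.25
pos_x_4 = 8.5
pos_y_4 = 2.25
pos_z_4 = 0.25
radius_4 = 1.25
pos_x_5 = 2.75
pos_y_5 = 5.75
pos_z_5 = 4.75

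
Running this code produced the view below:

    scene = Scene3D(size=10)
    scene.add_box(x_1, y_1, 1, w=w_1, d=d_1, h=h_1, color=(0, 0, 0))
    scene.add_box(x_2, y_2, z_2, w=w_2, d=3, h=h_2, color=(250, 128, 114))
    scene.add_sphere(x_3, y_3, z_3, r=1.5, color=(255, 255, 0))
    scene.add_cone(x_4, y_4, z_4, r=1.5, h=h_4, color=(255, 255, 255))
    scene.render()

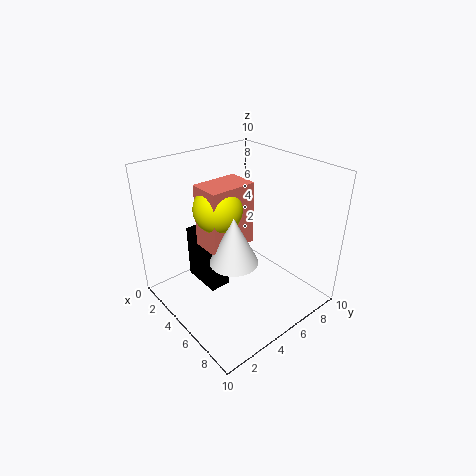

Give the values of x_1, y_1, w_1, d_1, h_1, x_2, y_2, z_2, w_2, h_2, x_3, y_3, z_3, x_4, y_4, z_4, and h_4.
x_1 = 1.5; y_1 = 3; w_1 = 3; d_1 = 1.5; h_1 = 4; x_2 = 4.5; y_2 = 2; z_2 = 5.5; w_2 = 2; h_2 = 4; x_3 = 5.5; y_3 = 3; z_3 = 8; x_4 = 7; y_4 = 3; z_4 = 5; h_4 = 3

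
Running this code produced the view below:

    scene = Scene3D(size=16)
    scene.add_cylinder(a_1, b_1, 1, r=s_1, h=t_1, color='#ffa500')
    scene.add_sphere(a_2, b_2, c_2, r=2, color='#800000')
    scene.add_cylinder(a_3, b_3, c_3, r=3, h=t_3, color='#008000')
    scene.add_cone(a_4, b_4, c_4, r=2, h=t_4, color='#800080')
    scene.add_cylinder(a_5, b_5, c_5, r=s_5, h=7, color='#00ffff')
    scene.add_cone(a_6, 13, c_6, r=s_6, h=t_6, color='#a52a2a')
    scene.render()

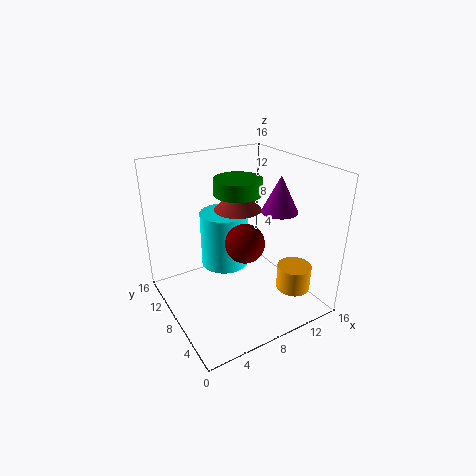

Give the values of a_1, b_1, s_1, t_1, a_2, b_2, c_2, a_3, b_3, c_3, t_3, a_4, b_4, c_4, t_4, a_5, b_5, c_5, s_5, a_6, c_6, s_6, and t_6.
a_1 = 14; b_1 = 5; s_1 = 2; t_1 = 3; a_2 = 7; b_2 = 5; c_2 = 9; a_3 = 11; b_3 = 13; c_3 = 11; t_3 = 2; a_4 = 12; b_4 = 6; c_4 = 11; t_4 = 4; a_5 = 9; b_5 = 13; c_5 = 2; s_5 = 3; a_6 = 11; c_6 = 9; s_6 = 3; t_6 = 3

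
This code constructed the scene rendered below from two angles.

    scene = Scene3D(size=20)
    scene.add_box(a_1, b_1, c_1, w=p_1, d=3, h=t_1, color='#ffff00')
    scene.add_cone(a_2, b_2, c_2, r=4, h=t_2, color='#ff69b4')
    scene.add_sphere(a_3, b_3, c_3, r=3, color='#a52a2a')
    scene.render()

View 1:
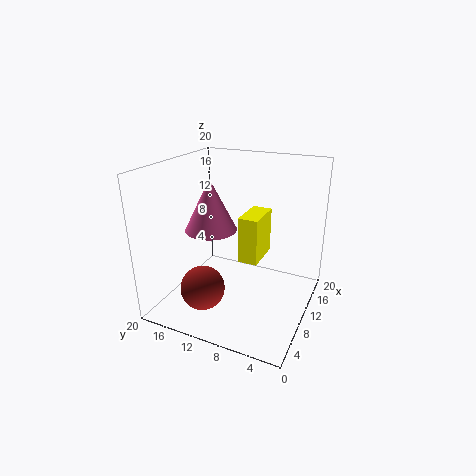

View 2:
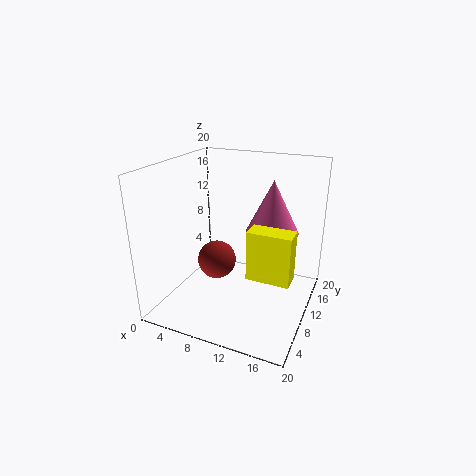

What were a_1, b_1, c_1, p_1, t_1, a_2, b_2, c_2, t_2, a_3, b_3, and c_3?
a_1 = 12, b_1 = 8, c_1 = 5, p_1 = 6, t_1 = 7, a_2 = 13, b_2 = 16, c_2 = 9, t_2 = 8, a_3 = 5, b_3 = 13, c_3 = 4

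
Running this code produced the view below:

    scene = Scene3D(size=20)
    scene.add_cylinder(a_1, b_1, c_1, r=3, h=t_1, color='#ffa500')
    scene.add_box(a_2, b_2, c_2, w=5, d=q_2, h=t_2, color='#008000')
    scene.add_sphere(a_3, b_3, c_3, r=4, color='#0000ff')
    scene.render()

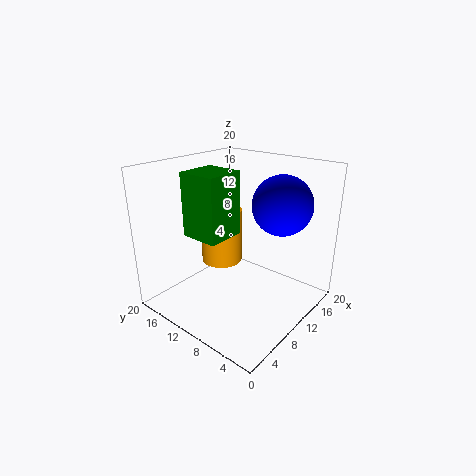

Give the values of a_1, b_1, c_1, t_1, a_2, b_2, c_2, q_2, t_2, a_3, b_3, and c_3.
a_1 = 11
b_1 = 14
c_1 = 5
t_1 = 8
a_2 = 3
b_2 = 8
c_2 = 12
q_2 = 5
t_2 = 8
a_3 = 13
b_3 = 5
c_3 = 15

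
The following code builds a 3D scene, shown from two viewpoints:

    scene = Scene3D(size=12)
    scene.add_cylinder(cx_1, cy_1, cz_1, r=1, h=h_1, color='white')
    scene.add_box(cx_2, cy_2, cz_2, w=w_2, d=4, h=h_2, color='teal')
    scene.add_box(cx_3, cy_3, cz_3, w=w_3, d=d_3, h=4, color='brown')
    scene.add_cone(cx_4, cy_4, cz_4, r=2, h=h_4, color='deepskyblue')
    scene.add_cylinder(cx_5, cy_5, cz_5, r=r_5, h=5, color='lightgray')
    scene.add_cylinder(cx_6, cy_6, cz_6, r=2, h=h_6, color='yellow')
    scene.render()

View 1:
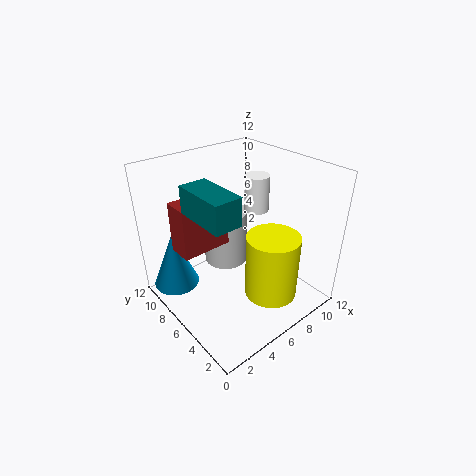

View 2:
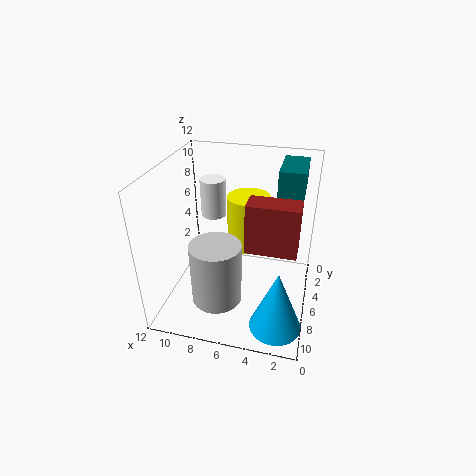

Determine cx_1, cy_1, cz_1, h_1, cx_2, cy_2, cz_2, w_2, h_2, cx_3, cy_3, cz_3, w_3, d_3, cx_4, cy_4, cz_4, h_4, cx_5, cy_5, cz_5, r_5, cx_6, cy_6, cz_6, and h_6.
cx_1 = 8, cy_1 = 6, cz_1 = 8, h_1 = 3, cx_2 = 1, cy_2 = 2, cz_2 = 10, w_2 = 2, h_2 = 2, cx_3 = 1, cy_3 = 6, cz_3 = 6, w_3 = 4, d_3 = 2, cx_4 = 2, cy_4 = 10, cz_4 = 1, h_4 = 5, cx_5 = 7, cy_5 = 9, cz_5 = 2, r_5 = 2, cx_6 = 6, cy_6 = 2, cz_6 = 3, h_6 = 5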